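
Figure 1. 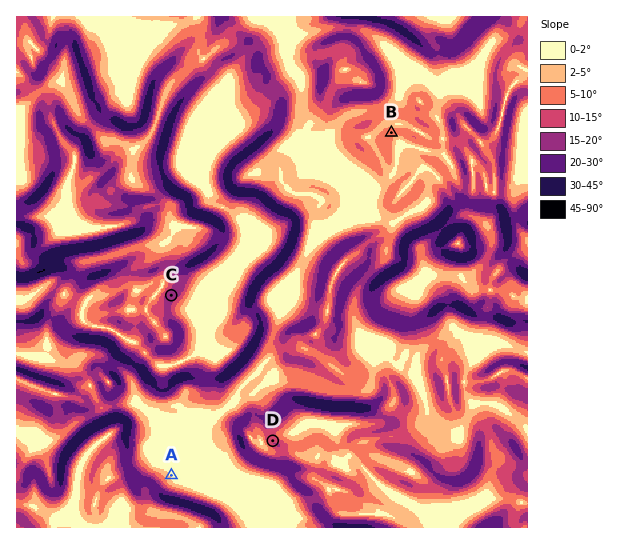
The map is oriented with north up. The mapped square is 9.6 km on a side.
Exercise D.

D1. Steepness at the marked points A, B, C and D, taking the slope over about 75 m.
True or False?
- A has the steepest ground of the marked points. False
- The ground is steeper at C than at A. True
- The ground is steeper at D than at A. True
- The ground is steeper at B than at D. False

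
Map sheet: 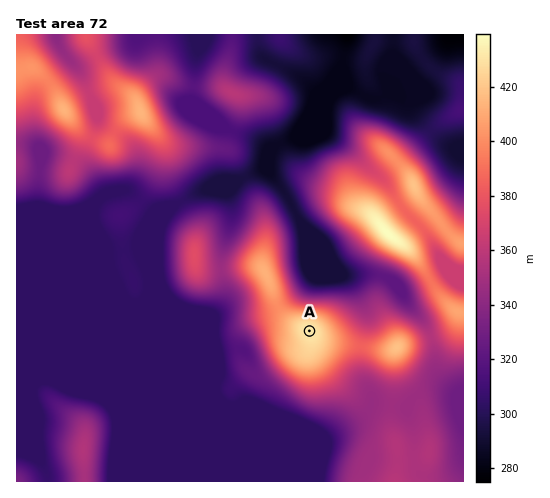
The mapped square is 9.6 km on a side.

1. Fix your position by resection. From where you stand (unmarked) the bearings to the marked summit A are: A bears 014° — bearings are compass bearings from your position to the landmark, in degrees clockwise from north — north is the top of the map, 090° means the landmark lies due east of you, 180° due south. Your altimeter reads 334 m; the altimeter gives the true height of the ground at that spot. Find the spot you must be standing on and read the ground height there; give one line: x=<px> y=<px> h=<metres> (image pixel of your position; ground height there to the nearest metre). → x=293 y=397 h=334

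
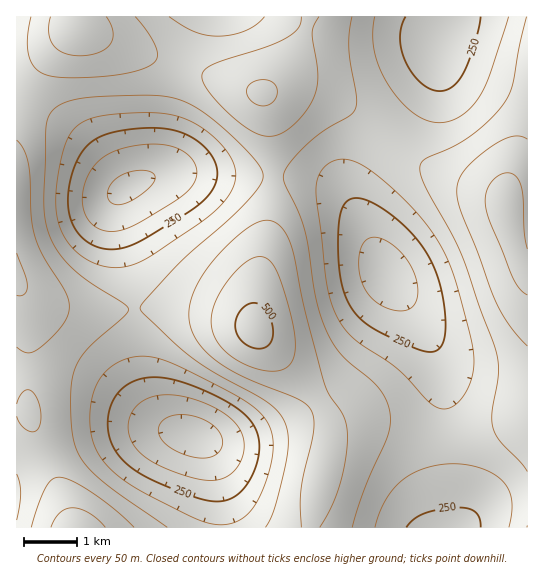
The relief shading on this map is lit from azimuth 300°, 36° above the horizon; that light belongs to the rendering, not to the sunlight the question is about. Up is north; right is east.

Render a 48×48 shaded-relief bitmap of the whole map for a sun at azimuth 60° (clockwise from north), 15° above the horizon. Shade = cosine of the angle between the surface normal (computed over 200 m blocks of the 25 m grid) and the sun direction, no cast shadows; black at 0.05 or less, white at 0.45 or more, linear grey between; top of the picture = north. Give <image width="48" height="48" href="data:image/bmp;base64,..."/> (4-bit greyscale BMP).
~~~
<image width="48" height="48" href="data:image/bmp;base64,Qk32BAAAAAAAAHYAAAAoAAAAMAAAADAAAAABAAQAAAAAAIAEAAATCwAAEwsAABAAAAAAAAAAAAAAABEREQAiIiIAMzMzAERERABVVVUAZmZmAHd3dwCIiIgAmZmZAKqqqgC7u7sAzMzMAN3d3QDu7u4A////ADRWeazN3czMu6mHZmZniau7qZiHd2ZVRDRWibzd3dzMy6mHZVVniau6qYh3d3ZlRERXis3d3d3My6mGVUVXiau6qYh3d3ZlREVnm83u7d3My6l2VERWiaqqqYh3d3ZVREVoq93u7d3Mu6h1QzRWiaqqmYh3d2ZVRFV4rN7u7dzMuphlQzRWeaqqmYh3d2ZVRFZ5rN7u3czLqYdUMjNGeZqqmYiHd2ZVRGaJvN3d3Mu6mHZDIiNGeJqqmZiId2ZVVWeKvN3dzLqph2QyESNGeJmqqZmIh2ZVVXiavN3Mu6mYdUMhESNGeJmqqqmYh2ZVVXiavMzLqph2VCEQASNWeJmqqqqZh2ZVVoirvMu6qYdlMhAAASRXiZqqqqqph2ZVZomqu7upmHZTIQAAAjVniaqru7uph2ZVZoiau6qZh2VDEAAAE0Z4mqq7u7uph2VVZoiaqqmYdmQyEAABJGeaq7u7u7uph2VVVniZmZmIdlQyEQASRnmrvMzMy7uodlREVniJmZmIdlQzIREkV5q8zMzMy7qYdUREVXeJmZiIdmVDIiNFeazN3dzMy6qHZUM0RXeImZmId2VUMzRWirze7t3Mu6mGVDMzRXeJmZmYh3ZVREVnms3u7t3Muph1QzIzRXiZqqqZiHZlVVVom83u7u3LqYdlMyIjRYmau7qpmHdmVVZ4m83u7u3LqXZUMiIjVZmrzLuqmId2ZmZ4ms3u7t3KmHVDIiI0Vqq83Mu6mId2ZmZ4ms3u7ty6h2QyIRI0Z6vN3dy6mId3ZmZ4mrze7typhlQyESI1Z7ze7ty6mId3d2Z4mrze7duodUMiESJFeM3u/ty6mId3d3d3irze7cuXZTMiEiNGec3v/ty6mId3d3d3irzd3bqHVDIiIiNWid3v/ty5iIiHd3d3ibzd3LmGVDIiIjRXid3v/typiIiHd2ZniazNy6h1QzMzM0Rnmt3u7supiIh3dmZmeavMy5hlQzMzREVnmt3u7cupiHd3ZlVWeJq7uodlREREVVZ4mt3u3LqYh3d2ZURFZ5qqqYZURFVWZmZ4mt3d3LqYd3ZlVDM0V4mqmHZVVWZndmd4mszdy6mHdmZUQyIjRniZmHZVZneId3d4mszMupiHZmVEMhEjRniZh3ZmZ4iYiHd4mru7uph2ZVRDIREjRniZh3ZneJmZmHd4maq6qYdmVVQzIREjRniZiHd4maqpmHd4iampmHZmVVQzIiI0VomZmIiJmruqmHd3iJiIh2ZlVVRDMzNFZ4mZmZmaq7uqmHZnd4d3dmZVVVVURERWeJmqqZqqu7uph2ZmZnZmZmZmZmZmVVZniZqqqqq7u7uph2ZVZmVVVWZmd3d3d3d4iZqqqqu7zLuph2VVVVVVVWZ3iIiIiIiJmZqqqru7y7qYdmVVVERFVmeImZmZmZmZmZmZqru7u7qYdmVVRERFVniZqqqqqqmZiIiZqru7u6mYdmVVRERFZ4mqu7u7uqqYh3eImru7uqmId2ZVRDNFZ5q7u7u7u6qYd2d4mqu7upmId2ZVRA=="/>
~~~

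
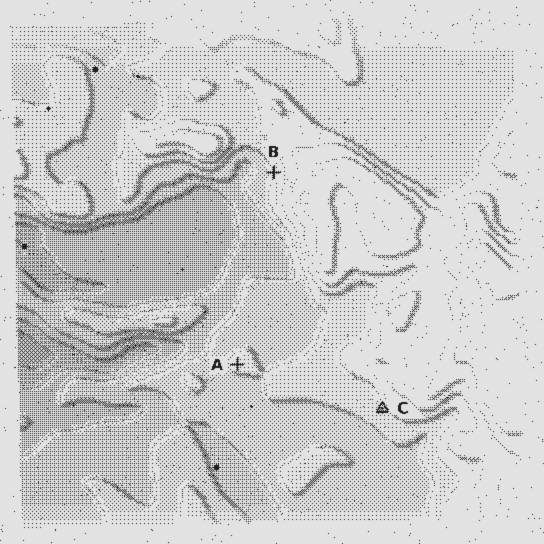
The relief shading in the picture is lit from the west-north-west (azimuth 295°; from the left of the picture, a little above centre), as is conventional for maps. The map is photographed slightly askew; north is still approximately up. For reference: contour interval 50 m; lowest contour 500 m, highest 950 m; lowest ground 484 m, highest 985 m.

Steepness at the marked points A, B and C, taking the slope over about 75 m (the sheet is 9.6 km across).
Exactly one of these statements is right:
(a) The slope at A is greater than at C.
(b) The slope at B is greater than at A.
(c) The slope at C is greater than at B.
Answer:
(b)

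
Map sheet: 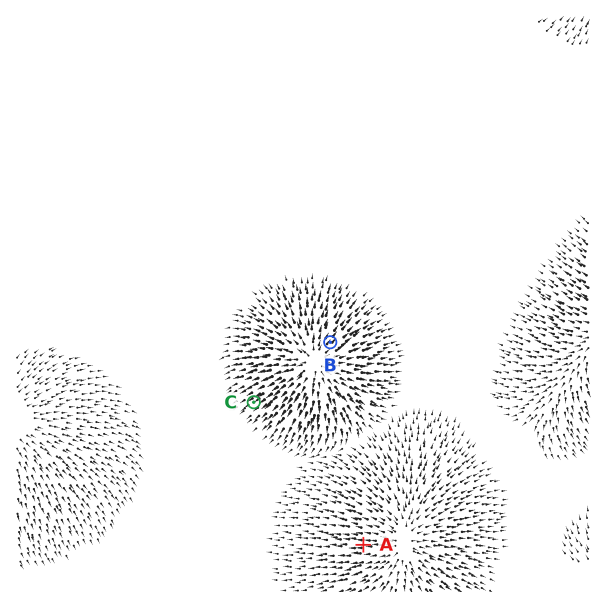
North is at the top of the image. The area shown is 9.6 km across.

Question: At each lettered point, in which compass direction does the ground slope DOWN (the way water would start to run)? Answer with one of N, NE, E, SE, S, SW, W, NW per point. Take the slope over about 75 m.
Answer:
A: W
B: NE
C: SW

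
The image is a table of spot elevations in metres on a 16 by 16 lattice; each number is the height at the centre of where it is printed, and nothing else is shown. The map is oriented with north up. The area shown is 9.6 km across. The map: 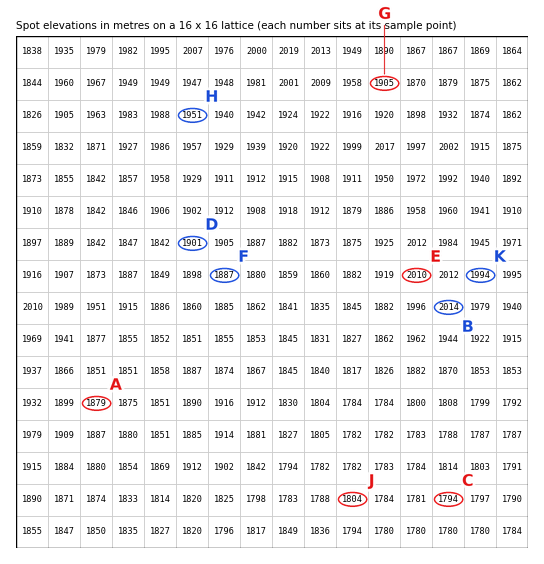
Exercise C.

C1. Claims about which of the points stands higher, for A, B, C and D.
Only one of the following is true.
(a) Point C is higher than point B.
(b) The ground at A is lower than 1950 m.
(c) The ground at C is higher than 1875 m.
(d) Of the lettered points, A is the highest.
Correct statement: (b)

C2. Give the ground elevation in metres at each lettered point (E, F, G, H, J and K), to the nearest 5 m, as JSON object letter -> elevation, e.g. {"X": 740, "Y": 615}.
{"E": 2010, "F": 1885, "G": 1905, "H": 1950, "J": 1805, "K": 1995}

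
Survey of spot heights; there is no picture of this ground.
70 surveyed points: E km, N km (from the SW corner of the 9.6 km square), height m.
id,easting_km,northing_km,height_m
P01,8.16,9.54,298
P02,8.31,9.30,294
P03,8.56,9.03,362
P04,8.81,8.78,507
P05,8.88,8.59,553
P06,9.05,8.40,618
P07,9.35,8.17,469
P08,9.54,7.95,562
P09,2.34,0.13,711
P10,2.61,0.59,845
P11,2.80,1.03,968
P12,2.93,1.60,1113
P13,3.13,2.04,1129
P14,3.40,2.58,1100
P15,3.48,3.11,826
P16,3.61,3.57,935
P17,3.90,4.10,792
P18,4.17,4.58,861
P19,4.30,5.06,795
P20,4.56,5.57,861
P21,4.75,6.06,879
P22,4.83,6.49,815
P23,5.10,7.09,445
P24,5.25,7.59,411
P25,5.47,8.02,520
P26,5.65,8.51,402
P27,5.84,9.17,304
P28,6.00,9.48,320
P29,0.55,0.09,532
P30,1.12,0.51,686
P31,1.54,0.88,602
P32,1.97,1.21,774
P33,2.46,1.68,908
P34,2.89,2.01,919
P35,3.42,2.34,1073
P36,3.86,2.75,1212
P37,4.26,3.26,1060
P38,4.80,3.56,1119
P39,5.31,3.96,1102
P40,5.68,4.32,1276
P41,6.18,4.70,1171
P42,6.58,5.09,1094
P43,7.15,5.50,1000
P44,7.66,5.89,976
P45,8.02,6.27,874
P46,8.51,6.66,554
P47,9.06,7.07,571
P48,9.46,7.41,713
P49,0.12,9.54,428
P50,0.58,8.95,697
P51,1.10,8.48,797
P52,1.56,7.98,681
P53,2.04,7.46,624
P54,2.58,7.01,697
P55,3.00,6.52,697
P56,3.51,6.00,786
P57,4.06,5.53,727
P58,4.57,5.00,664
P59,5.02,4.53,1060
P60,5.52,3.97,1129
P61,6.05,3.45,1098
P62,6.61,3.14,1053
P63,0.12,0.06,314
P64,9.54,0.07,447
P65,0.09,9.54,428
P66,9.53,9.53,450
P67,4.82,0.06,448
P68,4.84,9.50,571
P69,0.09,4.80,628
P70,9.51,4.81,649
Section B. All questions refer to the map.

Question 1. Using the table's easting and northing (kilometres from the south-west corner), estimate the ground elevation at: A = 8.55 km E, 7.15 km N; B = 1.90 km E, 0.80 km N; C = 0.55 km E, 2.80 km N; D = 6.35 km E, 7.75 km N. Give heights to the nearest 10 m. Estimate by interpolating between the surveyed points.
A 500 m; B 730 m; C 580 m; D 720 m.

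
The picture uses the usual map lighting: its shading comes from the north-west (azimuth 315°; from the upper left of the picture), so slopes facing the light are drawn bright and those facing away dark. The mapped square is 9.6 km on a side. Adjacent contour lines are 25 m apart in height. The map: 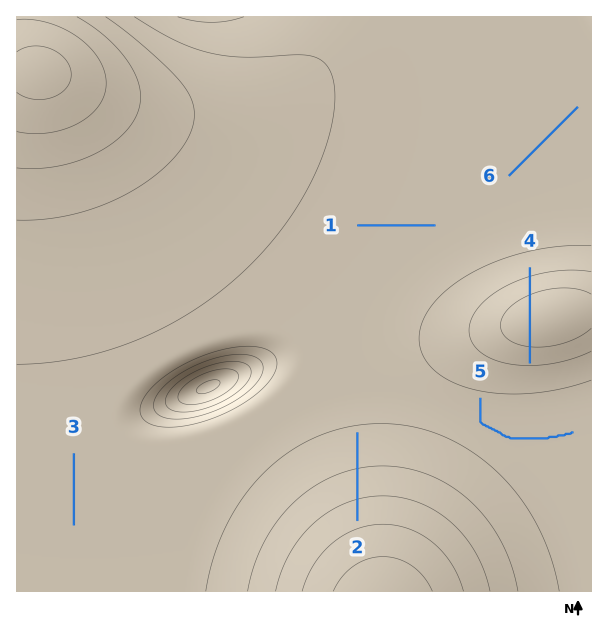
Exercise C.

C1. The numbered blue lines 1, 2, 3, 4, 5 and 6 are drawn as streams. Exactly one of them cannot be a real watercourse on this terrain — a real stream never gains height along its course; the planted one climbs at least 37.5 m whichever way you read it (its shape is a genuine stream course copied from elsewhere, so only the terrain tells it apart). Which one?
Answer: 4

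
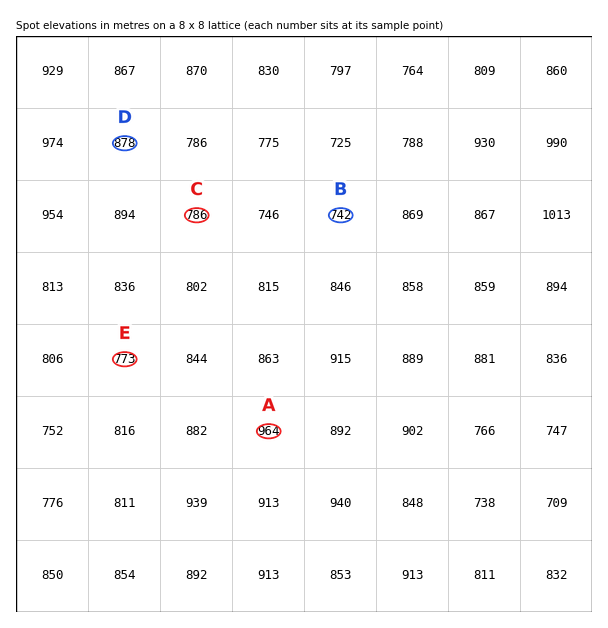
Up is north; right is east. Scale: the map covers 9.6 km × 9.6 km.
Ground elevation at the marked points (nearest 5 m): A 965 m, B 740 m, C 785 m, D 880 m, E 775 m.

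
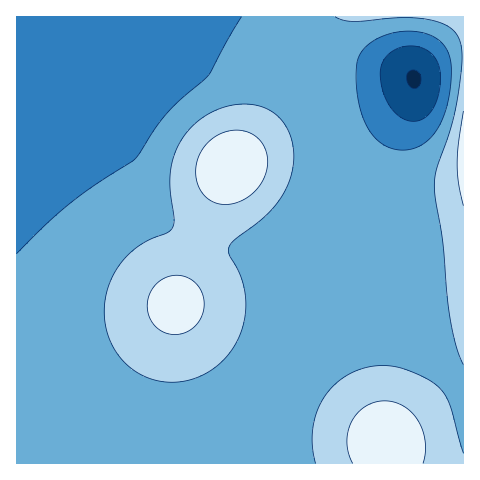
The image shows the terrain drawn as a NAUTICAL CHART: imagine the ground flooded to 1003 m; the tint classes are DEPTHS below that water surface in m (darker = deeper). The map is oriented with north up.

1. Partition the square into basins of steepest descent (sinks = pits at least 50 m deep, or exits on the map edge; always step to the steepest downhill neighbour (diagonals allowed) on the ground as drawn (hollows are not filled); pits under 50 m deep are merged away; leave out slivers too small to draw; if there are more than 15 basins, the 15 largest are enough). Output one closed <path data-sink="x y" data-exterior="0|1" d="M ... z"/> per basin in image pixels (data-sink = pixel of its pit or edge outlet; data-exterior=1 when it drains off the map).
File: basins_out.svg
<path data-sink="82 17" data-exterior="1" d="M330 16l-314 1 1 447 370-1-1-19-9-9-29-19-100-56-44-30-28-26 27-74 25-59 41-49 32-44 5-11 8-26z"/><path data-sink="414 78" data-exterior="0" d="M463 16l-131 0-15 18-11 33-12 22-66 82-25 59-27 74 28 26 44 30 100 56 29 19 9 9 2 20 76-1z"/>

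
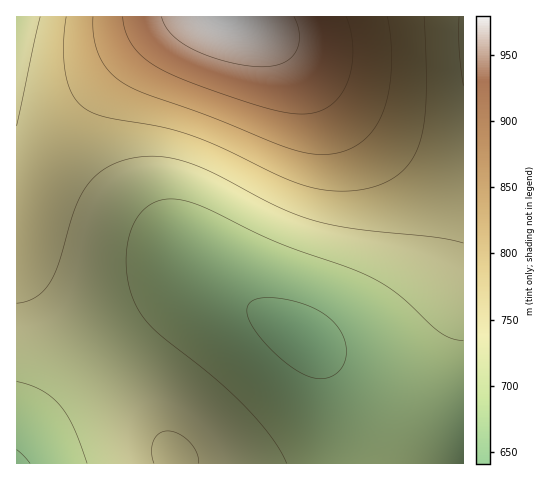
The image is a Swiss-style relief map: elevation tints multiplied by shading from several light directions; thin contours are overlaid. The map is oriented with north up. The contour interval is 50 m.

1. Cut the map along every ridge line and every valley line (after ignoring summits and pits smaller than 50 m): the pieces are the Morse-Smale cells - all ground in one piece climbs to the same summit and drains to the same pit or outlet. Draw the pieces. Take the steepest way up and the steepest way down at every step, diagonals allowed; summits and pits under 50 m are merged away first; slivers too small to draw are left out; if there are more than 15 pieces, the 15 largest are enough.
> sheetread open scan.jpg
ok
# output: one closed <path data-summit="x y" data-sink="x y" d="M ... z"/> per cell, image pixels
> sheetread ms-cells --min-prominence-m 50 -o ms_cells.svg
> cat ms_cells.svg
<path data-summit="224 17" data-sink="302 336" d="M463 16l-274 0-11 5-24 15-36 31-30 32-25 35-17 31-11 31-13 52 1 19 16 27 69 75 36 43 26 37 6 15 288-1z"/><path data-summit="224 17" data-sink="17 463" d="M27 222l-2 4-9 2 0 235 159 1-1-9-30-43-36-43-62-67-16-21-8-18 0-15z"/><path data-summit="224 17" data-sink="17 17" d="M188 16l-172 1 1 210 9-3 20-59 17-31 25-35 25-26 30-28 23-17z"/>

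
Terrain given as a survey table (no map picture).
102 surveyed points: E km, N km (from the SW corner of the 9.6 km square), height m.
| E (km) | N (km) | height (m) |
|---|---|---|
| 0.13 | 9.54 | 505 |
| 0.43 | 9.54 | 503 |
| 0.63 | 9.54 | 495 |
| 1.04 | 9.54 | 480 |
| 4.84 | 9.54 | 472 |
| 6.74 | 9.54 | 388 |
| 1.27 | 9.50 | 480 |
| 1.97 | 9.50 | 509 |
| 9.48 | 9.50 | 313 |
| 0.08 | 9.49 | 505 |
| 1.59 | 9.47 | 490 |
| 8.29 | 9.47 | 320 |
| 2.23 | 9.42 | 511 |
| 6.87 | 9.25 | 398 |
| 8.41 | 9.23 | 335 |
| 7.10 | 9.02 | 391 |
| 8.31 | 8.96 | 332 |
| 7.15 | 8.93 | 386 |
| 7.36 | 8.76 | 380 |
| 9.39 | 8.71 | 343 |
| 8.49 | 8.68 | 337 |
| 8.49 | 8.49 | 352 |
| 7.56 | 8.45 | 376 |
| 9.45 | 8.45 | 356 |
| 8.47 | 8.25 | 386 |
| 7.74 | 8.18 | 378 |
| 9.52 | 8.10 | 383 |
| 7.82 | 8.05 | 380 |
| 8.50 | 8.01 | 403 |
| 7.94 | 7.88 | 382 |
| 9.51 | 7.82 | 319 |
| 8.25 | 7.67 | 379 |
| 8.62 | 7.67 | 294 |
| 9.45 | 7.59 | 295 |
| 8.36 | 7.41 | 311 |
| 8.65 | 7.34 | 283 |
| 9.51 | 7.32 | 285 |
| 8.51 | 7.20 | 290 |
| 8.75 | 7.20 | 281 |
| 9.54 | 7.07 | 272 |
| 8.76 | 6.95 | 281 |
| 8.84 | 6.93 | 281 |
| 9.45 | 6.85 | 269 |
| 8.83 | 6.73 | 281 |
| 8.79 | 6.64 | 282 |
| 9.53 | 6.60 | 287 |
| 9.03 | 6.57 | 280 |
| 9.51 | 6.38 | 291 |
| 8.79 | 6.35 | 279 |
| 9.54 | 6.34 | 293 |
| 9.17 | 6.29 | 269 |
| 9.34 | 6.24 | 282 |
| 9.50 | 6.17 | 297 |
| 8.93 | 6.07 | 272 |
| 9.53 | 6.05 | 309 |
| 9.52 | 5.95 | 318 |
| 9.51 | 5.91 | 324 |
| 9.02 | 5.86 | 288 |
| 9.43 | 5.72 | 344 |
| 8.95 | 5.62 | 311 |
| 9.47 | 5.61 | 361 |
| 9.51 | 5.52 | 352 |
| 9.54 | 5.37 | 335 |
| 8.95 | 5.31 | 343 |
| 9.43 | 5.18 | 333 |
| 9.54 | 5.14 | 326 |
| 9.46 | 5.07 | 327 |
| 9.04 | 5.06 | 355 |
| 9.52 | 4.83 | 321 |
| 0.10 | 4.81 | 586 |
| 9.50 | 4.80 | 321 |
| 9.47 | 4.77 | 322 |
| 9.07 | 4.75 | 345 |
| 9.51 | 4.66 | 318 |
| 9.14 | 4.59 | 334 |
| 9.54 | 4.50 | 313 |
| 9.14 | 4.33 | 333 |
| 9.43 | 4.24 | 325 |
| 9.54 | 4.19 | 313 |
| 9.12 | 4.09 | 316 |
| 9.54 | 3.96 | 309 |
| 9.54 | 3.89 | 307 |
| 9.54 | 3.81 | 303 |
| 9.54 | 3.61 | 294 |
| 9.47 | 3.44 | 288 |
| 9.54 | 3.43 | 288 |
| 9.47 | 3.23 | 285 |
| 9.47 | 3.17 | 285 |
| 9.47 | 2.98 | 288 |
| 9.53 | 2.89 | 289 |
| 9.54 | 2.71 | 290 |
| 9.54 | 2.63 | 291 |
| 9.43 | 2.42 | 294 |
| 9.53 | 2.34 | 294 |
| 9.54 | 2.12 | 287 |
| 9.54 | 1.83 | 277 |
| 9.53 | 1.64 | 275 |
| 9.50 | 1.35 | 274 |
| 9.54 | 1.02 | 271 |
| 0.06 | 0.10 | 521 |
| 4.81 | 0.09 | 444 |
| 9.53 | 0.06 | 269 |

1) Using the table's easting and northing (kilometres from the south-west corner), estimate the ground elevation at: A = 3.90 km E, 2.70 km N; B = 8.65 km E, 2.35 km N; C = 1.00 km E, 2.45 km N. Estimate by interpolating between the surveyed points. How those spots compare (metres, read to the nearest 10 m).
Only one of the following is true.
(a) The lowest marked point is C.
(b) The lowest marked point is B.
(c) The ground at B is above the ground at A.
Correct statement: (b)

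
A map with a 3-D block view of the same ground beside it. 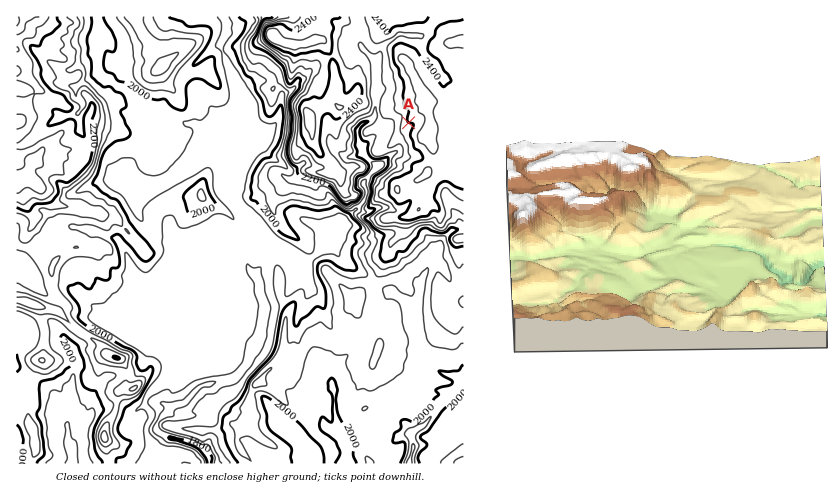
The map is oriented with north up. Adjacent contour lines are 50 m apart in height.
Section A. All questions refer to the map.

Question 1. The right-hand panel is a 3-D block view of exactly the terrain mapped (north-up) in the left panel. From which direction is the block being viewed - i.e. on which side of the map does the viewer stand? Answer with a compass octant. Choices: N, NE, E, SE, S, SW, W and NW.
W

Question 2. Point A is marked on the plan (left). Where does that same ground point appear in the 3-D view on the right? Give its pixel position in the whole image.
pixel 582 165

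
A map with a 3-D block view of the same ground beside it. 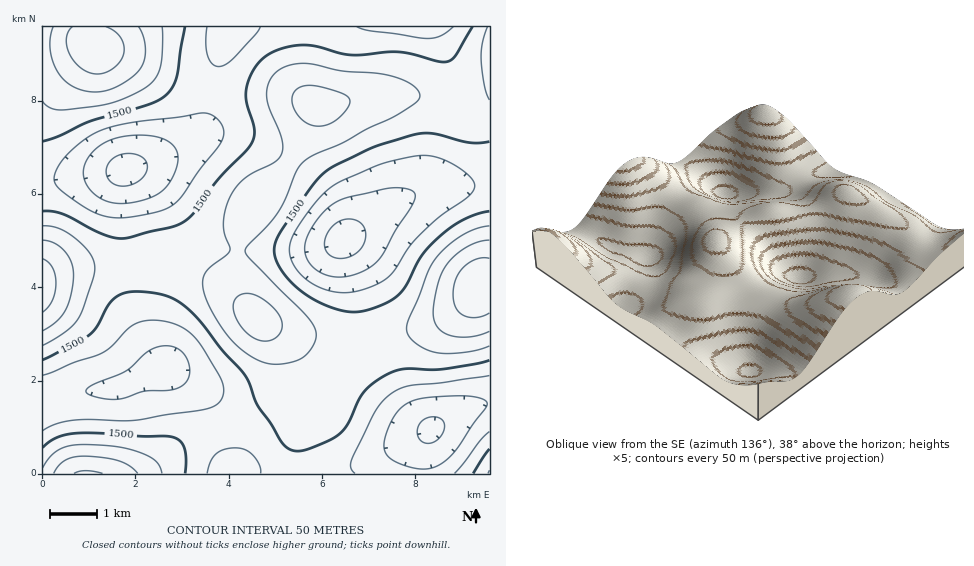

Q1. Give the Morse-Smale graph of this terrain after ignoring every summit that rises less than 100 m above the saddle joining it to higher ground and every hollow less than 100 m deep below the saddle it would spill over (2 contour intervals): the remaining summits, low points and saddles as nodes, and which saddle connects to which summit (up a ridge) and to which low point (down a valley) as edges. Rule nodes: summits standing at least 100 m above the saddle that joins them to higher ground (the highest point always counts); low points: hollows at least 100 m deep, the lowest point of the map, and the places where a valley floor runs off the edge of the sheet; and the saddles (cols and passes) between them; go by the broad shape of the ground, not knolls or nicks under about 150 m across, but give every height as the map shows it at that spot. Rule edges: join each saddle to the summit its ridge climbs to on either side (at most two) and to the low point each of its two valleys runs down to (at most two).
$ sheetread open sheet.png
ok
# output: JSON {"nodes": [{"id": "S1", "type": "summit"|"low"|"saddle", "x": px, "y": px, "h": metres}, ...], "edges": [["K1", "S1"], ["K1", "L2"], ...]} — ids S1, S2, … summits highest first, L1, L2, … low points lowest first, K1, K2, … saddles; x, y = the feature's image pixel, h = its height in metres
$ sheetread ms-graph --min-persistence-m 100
{"nodes": [
{"id": "S1", "type": "summit", "x": 479, "y": 287, "h": 1685},
{"id": "S2", "type": "summit", "x": 93, "y": 46, "h": 1680},
{"id": "S3", "type": "summit", "x": 43, "y": 286, "h": 1677},
{"id": "S4", "type": "summit", "x": 86, "y": 473, "h": 1657},
{"id": "S5", "type": "summit", "x": 489, "y": 473, "h": 1555},
{"id": "L1", "type": "low", "x": 345, "y": 239, "h": 1330},
{"id": "L2", "type": "low", "x": 124, "y": 170, "h": 1334},
{"id": "L3", "type": "low", "x": 431, "y": 429, "h": 1341},
{"id": "K1", "type": "saddle", "x": 461, "y": 105, "h": 1531},
{"id": "K2", "type": "saddle", "x": 355, "y": 343, "h": 1529},
{"id": "K3", "type": "saddle", "x": 125, "y": 266, "h": 1521},
{"id": "K4", "type": "saddle", "x": 223, "y": 426, "h": 1464},
{"id": "K5", "type": "saddle", "x": 211, "y": 90, "h": 1459},
{"id": "K6", "type": "saddle", "x": 424, "y": 473, "h": 1412},
{"id": "K7", "type": "saddle", "x": 58, "y": 398, "h": 1406}],
"edges": [["K1", "S1"], ["K1", "L1"], ["K1", "L2"], ["K2", "S1"], ["K2", "L1"], ["K2", "L3"], ["K3", "S1"], ["K3", "S3"], ["K3", "L2"], ["K3", "L3"], ["K4", "S1"], ["K4", "S4"], ["K4", "L3"], ["K5", "S1"], ["K5", "S2"], ["K5", "L2"], ["K6", "S1"], ["K6", "S5"], ["K6", "L3"], ["K7", "S3"], ["K7", "S4"], ["K7", "L3"]]}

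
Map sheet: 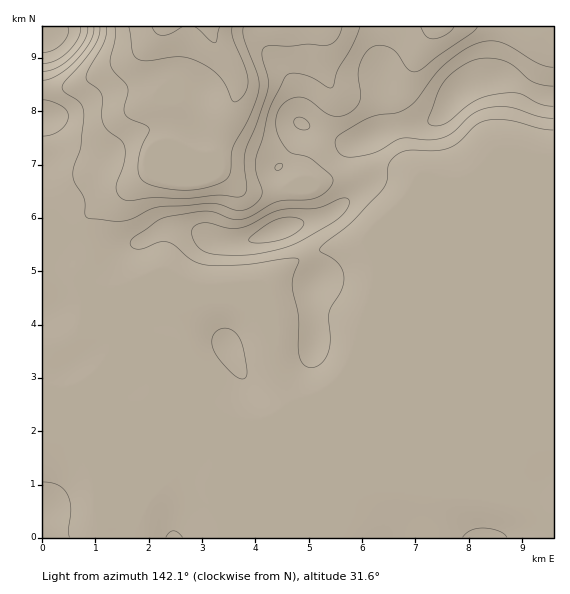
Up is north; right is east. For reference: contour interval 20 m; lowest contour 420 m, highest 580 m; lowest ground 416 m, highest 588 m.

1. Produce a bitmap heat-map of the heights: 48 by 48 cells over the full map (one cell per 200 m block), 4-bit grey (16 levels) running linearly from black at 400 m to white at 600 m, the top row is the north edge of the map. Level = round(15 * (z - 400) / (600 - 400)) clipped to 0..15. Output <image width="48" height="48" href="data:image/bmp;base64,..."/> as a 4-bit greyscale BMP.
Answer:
<image width="48" height="48" href="data:image/bmp;base64,Qk32BAAAAAAAAHYAAAAoAAAAMAAAADAAAAABAAQAAAAAAIAEAAATCwAAEwsAABAAAAAAAAAAAAAAABEREQAiIiIAMzMzAERERABVVVUAZmZmAHd3dwCIiIgAmZmZAKqqqgC7u7sAzMzMAN3d3QDu7u4A////AKqYiIiIiZmIiIiIiIiIiIiZmYmZmZmYiKqYiIiIiZmIiIiIiIiIiIiIiIiJmZiIiKqYiIiIiIiIiIiIiIiIiIiIiIiIiIiIiKqYiIiIiIiIiIiIiIiIiIiIiIiIiIiIiJmYiIiIiIiIiIiIiIiIiIiIiIiIiIiIiJmIiIiIiIiIiIiIiIiIiIiIiIiIiIiIiIiIiIiIiIiIiIiIiIiIiIiIiIiIiIiIiIiIiIiIiIiIiIiIiIiIiIiIiIiIiIiIiIiIiIiIiIiIiIiIiIiIiIiIiIiIiIiIiIiIiIiIiIiIiIiIiIiIiIiIiIiIiIiIiIiIiIiIiIiIiIiIiIiIiIiIiIiIiIiIiIiIiIiIiIiIiIiIiIiIiIiIiIiIiIiIiIiIiIiIiIiIiIiIiIiIiIiIiIiIiIiIiIiIiIiIiIiIiIiIiIiIiIiIiIiIiIiIiIiIiIiIiIiIiJmIiIiIiIiIiIiIiIiIiIiIiIiIiIiIiZmIiJmIiIiIiIiIiIiIiIiIiIiIiIiImZmIiJmYiIiIiIiIiIiIiIiIiIiIiIiJmpmIiJqYiIiIiIiIiIiIiIiIiIiIiIiJmpiIiJqZiIiIiIiIiIiIiIiIiIiIiIiJmZiIiJqZiIiIiIiIiIiIiIiIiIiIiIiIiIiIiZqZiIiIiIiIiIiIiIiIiIiIiIiIiIiIiZqZiIiIiIiIiIiIiIiIiIiIiIiIiIiIiaqpiIiIiIiIiIiIiIiIiIiIiIiIiIiIiaqpmIiIiIiIiIiIiIiIiIiIiIiIiIiIiaqqmIiIiIiIiIiIiIiIiIiIiIiZmZmYmZqpmIiIiIiIiIiIiIiIiIiZiImqqqqqmZmZiIiIiIiIiIiIiIiIiImZmZq7u8zMu6mZiIiIiIiIiIiIiIiIiIiZmaq7u7zN3LqpiIiIiIiIiIiIiIiIiIiImaqrqqq83Mu6mYiIiIiIiIiIiIiId3d3iJmZmIiau7u7qZiIiIiIiIiIiIiId3Zmd3d3d2eJmZqrupmIiIiIiIiIiIiId2ZVVVVVVmZ4iIiaqqmYiIiIiIiIiIiHd2ZURERERVaImIiZmqmYiIiIiIiIiIiHd3ZURERERFeJmZmZqqmYiIiIiIiIiJiHd3ZURERERFeJmZmaqqqZiIiIiIiIiJiId3ZURERERFaImZmqu7upmZmYiIiIiJmId2ZVRERERFZ4mqqqu8y7q7qpiIiIiKmYdmVVREREREV4qrqqq7u7vMy6mIiZmaqYdlVEREREM0VoqqqZmqu7vMzLqZmqq6mYdlVEREREMzRomqmYiaqqu83cu7u7zJiHdlVEREREQzRXiZiIiZqqq7zd3MzMzJh2ZlVEREREMzNWiIh4iaqqqrzd3d3MzKmHZVRERERDMiNWeHd3iaqqmavN3d3Mu8uoZUQzMzMzIjRnd3d3iZqpmZq8zMzLut3KhlQzIzMiIjVmZmZneJmZiImrvMu6qu7bl1QyIiIiIkVmZmZmeJmYiIiZq7qqqu7cp1QyISIhI0VVVWZmZ4iIiHeImqqpmQ=="/>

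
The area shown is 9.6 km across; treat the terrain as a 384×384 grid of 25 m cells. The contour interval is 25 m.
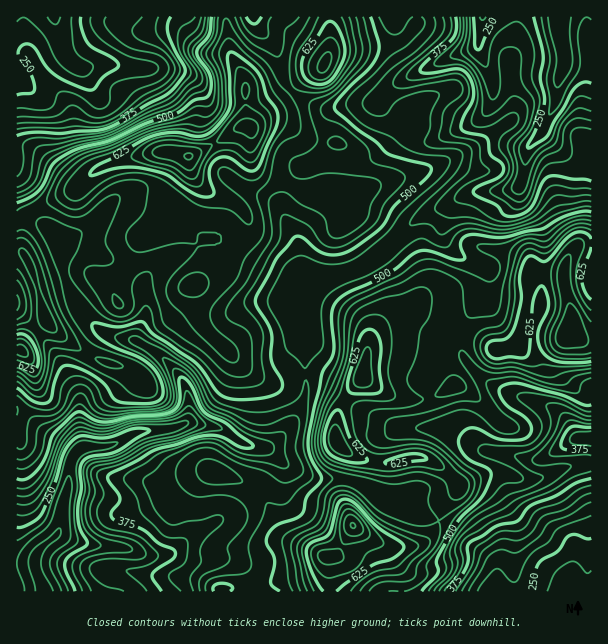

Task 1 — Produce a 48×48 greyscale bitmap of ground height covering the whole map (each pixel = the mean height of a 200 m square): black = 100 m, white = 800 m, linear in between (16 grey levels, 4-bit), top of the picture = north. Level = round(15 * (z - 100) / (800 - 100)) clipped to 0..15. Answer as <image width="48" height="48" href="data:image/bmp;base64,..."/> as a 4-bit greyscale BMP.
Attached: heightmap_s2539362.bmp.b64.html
<image width="48" height="48" href="data:image/bmp;base64,Qk32BAAAAAAAAHYAAAAoAAAAMAAAADAAAAABAAQAAAAAAIAEAAATCwAAEwsAABAAAAAAAAAAAAAAABEREQAiIiIAMzMzAERERABVVVUAZmZmAHd3dwCIiIgAmZmZAKqqqgC7u7sAzMzMAN3d3QDu7u4A////ACISNFVVVmZ4iYiJmru7upmZh2VERDMyIyIjNFVVZmd3iIiJmrzMu6qqmHVEREMzIyIjRFVVVWZ3d4iJmrzMy7u6mHZUREMzMyIiM0REVWZ3d4iJmszMzMu7qXZVREQzMzIiI0RVVmZ3d4iJmrvN3Mu6qYZlVVRDMzMiJFVmZnd3d3iJmZrN3Lqqqpd2ZlVEREQyJFZmZ3d3d3iIiZq9y6qZqpiHdmVVREQyJFZmd3d3d3iIiJm7upmZqqqYd2ZlVFVDI1Zmd3eIiIiIiImqqZmqqqqYiHd2ZWZTI1Znd3iIiIiIeImZqqqqqqqZiIh3ZnZUI1VWZ3iIiId3d4mru7u7u6mYiHd3d3dkMzNFZneIh3ZneJq8u7u7upmIiHdmZodlMzMzRVZndmZneJvMuqqqqZiIiIh2VYd2VERDM0RFVmd3d5vLuqmZmZmZmZh2Zod3ZWZmVVRFZ3iIeIq7qqqpmZmZmZiHd4iIdniIiHZWeIiIiIq7uqqqqpmZmIh3iImYd4iZmYZXiZmZiImru7uqqqqpmIiJmZqYiImZmYZomZmZiImrzLuqqqqZmZmqmbupiZmqmXZ5mqqZiImbzLqqqqqqqqq6qsypmaqZiHiZqqqYiIiazLuqqqqru7u8zMuqqpmIeImaqqqYiIiavLuqqqqrzLvN3bu7qZiIiZqqqqqYiIiau7uqqqqru7vN3aq6mZmZmaqqqqmYiIiau7uqqqqqq7vN3Zq6mZqqmaqqqpmIiIiZqrqqqqqqq7u93Jq6mZqqmqq7qpmIiIiJmqqqqqqZq7u8y6upmaqqmqu7uqmYiIiIiZqqqqqZq7vNy6upmqqqqqq7uqqYiIiIiImaqpmZm8zNy7upmaqqqqqqqqqZiIiIiIiZmZmZmru8y7qZmZqqqqqqqqqpiImZiIiIiImZmru8zKqZmZqqqqqqqqqpmZmpmYiIiImZmZmry5mZmZqqq7qqqrupmZqqqZiIh3iHd4iaqpmZqpmqqqqqq7upmZqqqpiHd3d2ZmeImZmquqqqqqq7u7upmqqqqpmId2ZmVVZ3eHiau7qqqqu8u7qqqqqqqqmYh3ZlVEZ3d3eau7uqq7zMu7u6qqqqqqmZiHdmZEVmZmeJq7u7vM3cu7y6qqqpmZmZmId2ZUVVZmd4mqu8zd3dzMy6qqqqmZiIiId2VDRVVmd3eImrvNzMzM3LqqqqmYiId3dmVDNFVmZmZmZ4mru7vN3buqqZmIiId2ZmVUM1VURFVUVWeJmqrN3MuqmYiIiIh2ZVVVM0VURERERFZniZm8zLuqmYh3iIh3ZVVVQzRDM0RDREVWeIm8zLqqqYh3d4h3dURUQzNDMzMzNERFZ4m8y6q7u5iHd3d3ZURUMiMzMzMzMzREVom8y6q8zKmId2ZmZEREMyIzMzIzM0RFZ5q7uqq8zLqYh3ZVREREQyIzMyMzREVVaJq7qZqrzLqYiIdlQ0REMiIzMyM0RFVWZ4mqmZqrvLqYiIh2QzREMiIzMiM0RVVWZnmqmZqqu7qYiIh2QzREMiIw=="/>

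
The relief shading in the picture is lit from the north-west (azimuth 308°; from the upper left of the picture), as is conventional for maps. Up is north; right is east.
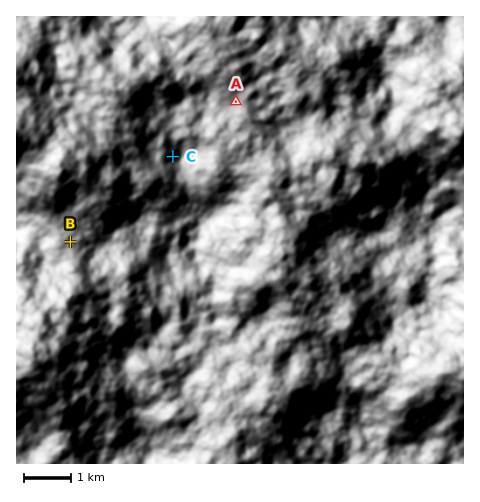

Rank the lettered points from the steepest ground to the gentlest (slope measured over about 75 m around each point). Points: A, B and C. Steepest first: C A B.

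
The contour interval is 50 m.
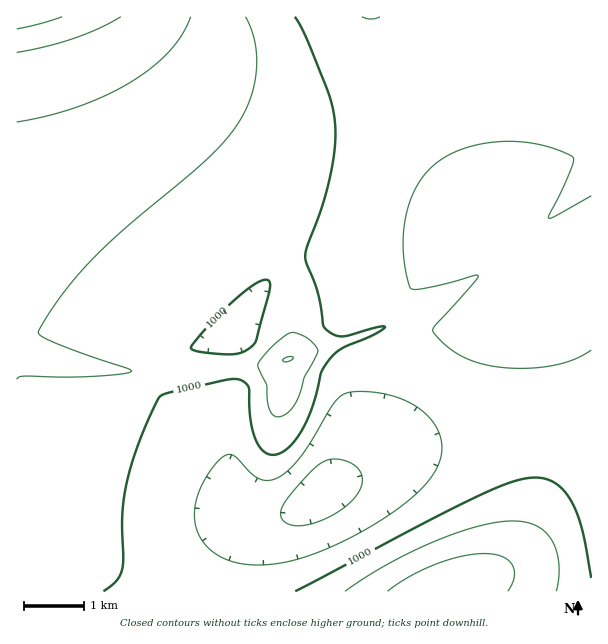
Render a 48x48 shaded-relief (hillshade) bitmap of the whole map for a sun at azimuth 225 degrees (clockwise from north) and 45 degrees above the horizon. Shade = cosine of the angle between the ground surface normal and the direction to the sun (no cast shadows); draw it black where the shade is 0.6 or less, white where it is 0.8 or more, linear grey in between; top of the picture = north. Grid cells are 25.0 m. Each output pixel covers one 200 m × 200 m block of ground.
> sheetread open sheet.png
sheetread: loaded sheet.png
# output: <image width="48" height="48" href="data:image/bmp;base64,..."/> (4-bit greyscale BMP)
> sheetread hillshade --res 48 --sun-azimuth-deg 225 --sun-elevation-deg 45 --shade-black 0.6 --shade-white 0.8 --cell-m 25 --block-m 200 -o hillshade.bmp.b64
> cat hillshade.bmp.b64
<image width="48" height="48" href="data:image/bmp;base64,Qk32BAAAAAAAAHYAAAAoAAAAMAAAADAAAAABAAQAAAAAAIAEAAATCwAAEwsAABAAAAAAAAAAAAAAABEREQAiIiIAMzMzAERERABVVVUAZmZmAHd3dwCIiIgAmZmZAKqqqgC7u7sAzMzMAN3d3QDu7u4A////AHd3iIiIh3dmZmZmZmZmZmZmZmZmdmZlVHd3iIiHd3ZmZVVVVWZmZmZmZmZmZmZVRHd3d3d3d2ZlVVVVVVVVVVVVVVVVVVVUQ3d3d3d3dmZlVVVVVVVVVVVVVVVVVVREM3d3d3d3ZmZlVVZlVVVmZlVVVURERERDM3d3d3d3dmZmZmZmVWZmZmZlVVVVREREM3d3d3d3d2ZmZniHZmd3d3dmZmVVVVRERHd3d3d3d3d3d4mYd3iIiIh3d2ZmZVVURXd3d3d3d3d3eJu6h4mZmZiIh3d2ZmZVVnd3d3d3d3d3eKzLh4maqZmZiIh3d3ZmZnd3d3d3d3d3ib3bl3mqqqqZmYiIh3d3d3d3d3d3d3eIic7slmiqqqqpmZmIiId3d3d3d3d3d3iIic7rhleaqqqqmZmYiId3d3d3d3d3d4iIic7rhkaKqqqqmZmYiId3eId3d3d3eIiIic7bhUWJqqqpmZmIiHd3eIiHd4iIiIiIib3bhTR5mZmZmZiIh3d3d4iIiJmZmamZms7blTNomZmZmIiHd3d3d5mqu7u6qqqqq87spjNomZmYiId3d3d3d7u7qZiHd3d4iazcp0RpmZmIiHd3d3d3d6h2VURERVVVVnmphTNpqpiId3d3d3d3d0RERVZmZ3d3Z3iHUxJYmZmId3d3d3d3eFVnd3iIiIiIiImYYxFGiIiId3Zmd3d3iHiIiIiIiIiIiImpdSNWZnd3d3dmd3d3iIiIiIiIiIiIiImZdURndmZmd3d3d3d4iIiIiIiIiIiIiIiZdlVnd2ZVZnd3d3eIiIiIiIiIiIiIiIiIh2Z3d3ZmVWd3d3iImYiIiIiIiIiIiIiIh3d3d3dmZmZ3eIiImYiIiIiIiIiIiIiIiHd3d3dmZmZneIiZmYiIiIiIiIiIiIiIiHd3d3d3d3d3eImZmYiIiIiIiIiIiIiIiId3d3d3d3d3eJmZmYiIiIiIiIiIiIiIiId3d3d3d3iIiImZmYiIiIiIiIiIiIiIiId3d3d3d4iImZmZmYiIiIiIiIiIiIiIiHd3d3d3eIiJmZmaqYiIiIiIiIiIiIiIiHd3d3d3iIiZmZqqqoiIiIiIiIiIiIiIiHd3d3d4iIiZmZqqrIiIiIiIiIiIiIiIh3d3d3eIiImZmaqqqoiIiIiIiIiIiIiId3d3d3iIiJmZmaqqqZmYiIiIiIiIiIiHd3d3d3iIiZmZmaqqqZmZmIiIiIiIiIh3d3d3d3iIiZmZmZmZmZmZmZiIiIiIiIh3d3Z3d3iImZmZmZmZmZmZmZiIiIiIiId3d2Zmd3iImZmZmZmZmZmZmZmIiIiIiHd3ZmZmd3iJmZmZmZmZmJmZmZmIiIiIh3d2ZmZmZ3iJmZmZmZmYiKqZmZmYiIiId3dmZlVmZ3iJmZmZmIiIiKqqmZmYiIiHd3ZmZVVWZ3iJmZmYiIiIiLuqqpmZiIiHd2ZlVVVWZ3iJmZmIiIiIiLu7qqmZiIh3dmVVVVVWZ3iJmZmIiIiIiMu7qpmYiId3ZlVURVVWZ4iZmZmIiIiIiA=="/>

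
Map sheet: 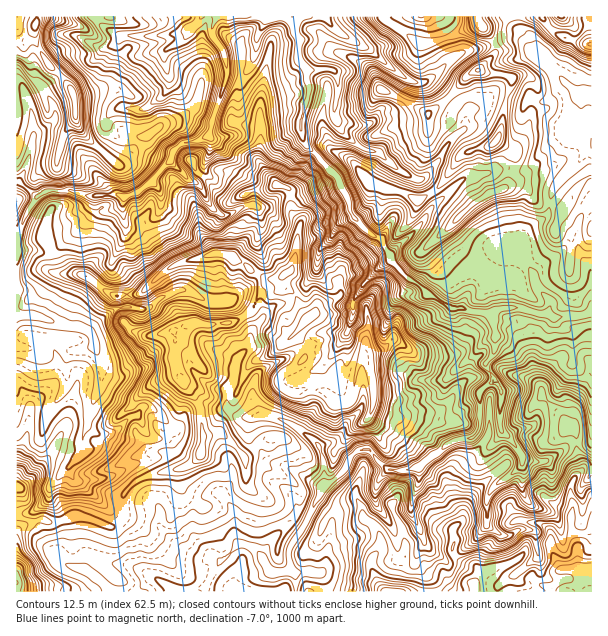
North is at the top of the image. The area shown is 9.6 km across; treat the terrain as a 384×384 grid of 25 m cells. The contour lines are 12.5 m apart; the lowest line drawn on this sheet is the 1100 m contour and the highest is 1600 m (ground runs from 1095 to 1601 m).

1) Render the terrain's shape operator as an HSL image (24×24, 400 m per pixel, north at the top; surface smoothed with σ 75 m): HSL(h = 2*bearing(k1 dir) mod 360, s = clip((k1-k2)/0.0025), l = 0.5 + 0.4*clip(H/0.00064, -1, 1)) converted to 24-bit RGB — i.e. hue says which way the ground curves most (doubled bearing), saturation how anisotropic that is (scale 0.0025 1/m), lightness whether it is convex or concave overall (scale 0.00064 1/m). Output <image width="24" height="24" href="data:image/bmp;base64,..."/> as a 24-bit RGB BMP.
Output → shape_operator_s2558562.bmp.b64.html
<image width="24" height="24" href="data:image/bmp;base64,Qk32BgAAAAAAADYAAAAoAAAAGAAAABgAAAABABgAAAAAAMAGAAATCwAAEwsAAAAAAAAAAAAAyuK6UUmYmliNhmB9g5h6emBmh4NqbYd7dIaQi6GCTHuMkkRXk3pSUExtlLl/f8qWqFOxb1qXrHihsY2cUYNnbHinrHuhfIOW0ZtmQSc5fXRrg3xsfnZldomAe49+eXduXHlgo41nm05jRU+lonqiSWBruMqWjG1cVJVubztcPs5gi6bJ1p/nUiephr5urol0xGGId26naniLhZuoh4Wfe42PjHJ2gG1xeIVufmJzcZJtM4FjxnqZWFN/erhvol65XyyxdKq45N20CSomYmIYHErZ0XGrp6VoQ88zPFKtubbWoEeeqZqDc2l6kX2CgJCYjXmaim+IlamksoiHF19rq2+wj+Sd7nKKDSNRkLWa4dbEDwxP4O/cYxNbrjlmy7yF8N7bEDEyWDAwi5tMvXyIqXStnY1nbHdTUmhhoLmGY2eCpqt5Iz9WJoVV7b9+G8hlTBGZuIh5h6NtszCvS50hWlTTXzWYsdtYsndmukyRNWhlemKntX6OZJVmf2+u5r3QRGOAj8iQe1x+k4pvWUO4K70Z0JQAoUwMJ1EZElUlzZ+tSV1/1oe3SDERGUwavtdwjXNOqF57VWSMYkl6fJtSn2hqU2VuycB6hp/ASlKInZu/vkZqNhQa03M5LynFfdCWmoOfaUypK3UQTMkjMgsse8SKuZO3NbFeqIl9SnZ1p3Z2O1iE2YqYaGU4e1JHicxdb2JAaGNFQhwWekgqa6y0ncDT1/WiPH2TfpGfenytudGrPR/KJBx405+gjr+oU1vGfZSBjnKUl4V5QVpjRWR/4afZpcLElseaRl6Eikyco3rWxN7hhJa0lH2WztuKWIzAhnpILmNI3ZWbHHSMHxJEzOm/YreslUNpg3RyhYBzfpB5Y0pwVDI6R2Ynztapg7KBgluSdEigH6RJvKRPZ49zZGmi39i1YC1Ur4xodaCvPJRbKBqKk8zVpcKDjkZekVpxj4SehYyelWt4QyNJx2XJ1efzm8OVllxQhGRRLlRLfH+7xpiij5tnDTg79vHVjFnkbcjXo3u/rWytSUqHZYFKkZ1lbWaGlW94gmxOblpKclJPHDFMfP9KGSgLz6SnnKbajF/Z337XLm5PqZp6z7jHIKSg//u0EHJ+xWbHfz1dXT8nZjomVYg9joJAaU08YoVIj0p7gF5ab0NVyff0rZXx+MjwHDwQVTskamVBM04ouI2TT7ZVWHm087urAHND1mHlKgkRaikabJquqqK/fYSue5O1lWaUb5uJXEm6mrXT0ubyrGY+NnF0WlvC9dL5tqffen6wtebmRU668eXZCh4y7efeQ5HoMQIZxCNHWrV3coSFfIiGgoh/e2CBmXWCoGtyNyyBh7BsTmZLt6CHL0lWOF42Q2c02pRLt7HovGF9Tj597cepFYZ2kO+GaR1NQgQ9Ydyj67XKNWo8XW5fentxcFR3l7h2omaRE1Zf2MC1ZZeSfKR4VjmEdrJ4NDNIyumzKQsKup06TClP1+ar8t/ZBS4uMQIZLLxyzdM1PZ129dbmNl1DVFxGQWtGw8CHWo2KbBKCbYEGYD0LYmEZIiwHO4kcSHi20zMjglfJ5IDkRmfDxPPGlLpqKQAz2Oarmbbat9PrgjDMTZhP6sHsl5XSjsS6TG+DoHeWVTun8drwjL7WfCyZ3ubtJpeNDIOGGOtBd5TDf0hr1fbdcn/FxR1zKgAz1fbieidXTSkXQZEqtYlJPVEqp5pVfZRyXGuFb5l1PHGM2L6ecy1GfNzQmGJ41JWaBC8ib8kKJQ4Po7pcsMg+SVEmigJhwPjrgwsYbShUtJ+gRK6MepPO2KzidsS0c5ChYmF2iYp2b0WIPoVW9vrRFyE0eqymrI3J6trxd6nLFDieXLSe2tqkEhEonNx6OBk1oKEwu2CjdZKYwqybRXJsSXFT065spXN6WmJyhn9+dDd2W0SX6PjTRTBzdqRMM55eh0Fw6cG8AyYyrWhx382zZlOQU8AtKiNs6Mfbn+rjhczh1X3HoVxkSGNNxqlrRHRUanSSfnF3O2t4o+nFj9V/bFCWl66wk3eHQTBc3dnEEBZhjbxT0rqSWVB8VIckExM2jN6duhoXOhwLEjIc8Ljsta7jrOLidHbJcERre1lFgs64V9tweD1HRF00kGhSjWlVNnNsvcKWOQtCktyD26+ULCdZtprEmMvbaUkYUhcf1NvAfnKsDicMv6cQiZRHOR8mfDM9t6rm5beiLx+VLrpgk0S7cKtMiqVWYaGiPZY7MHeZzJZRbqQlah9nhbxncyZaokzGye3ebL2fl1WIpk3E2vHaYEOTf1XWsO/zvXpY"/>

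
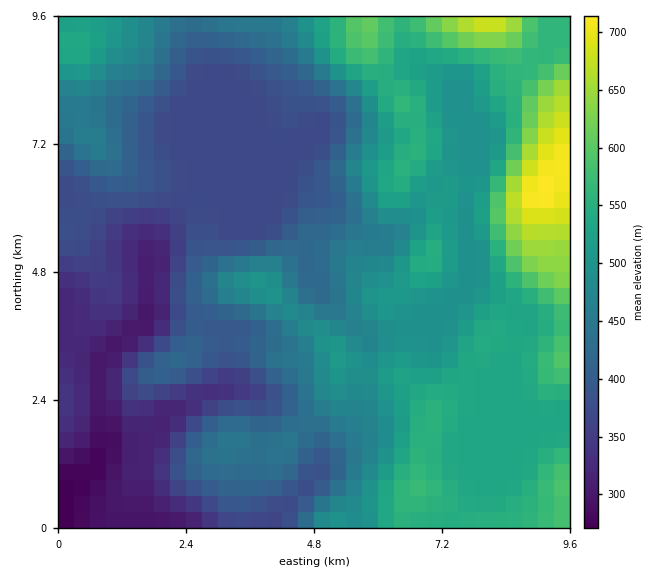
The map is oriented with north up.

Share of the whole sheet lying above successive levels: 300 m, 97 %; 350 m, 87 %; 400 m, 67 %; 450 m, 51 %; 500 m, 35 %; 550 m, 15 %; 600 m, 6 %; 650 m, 3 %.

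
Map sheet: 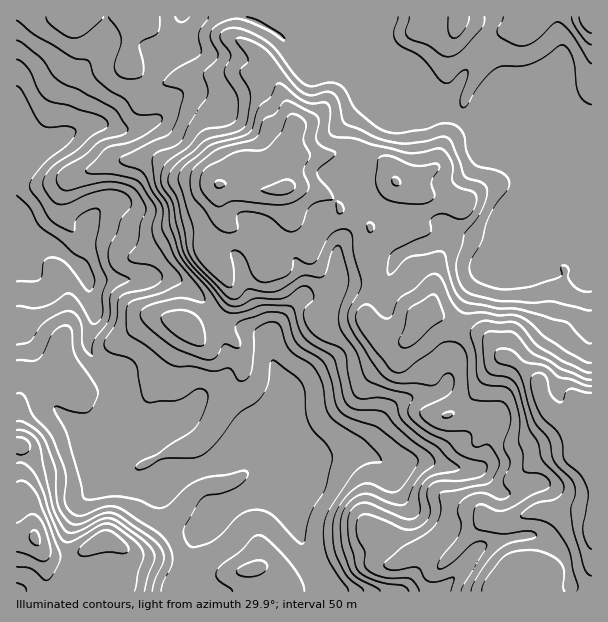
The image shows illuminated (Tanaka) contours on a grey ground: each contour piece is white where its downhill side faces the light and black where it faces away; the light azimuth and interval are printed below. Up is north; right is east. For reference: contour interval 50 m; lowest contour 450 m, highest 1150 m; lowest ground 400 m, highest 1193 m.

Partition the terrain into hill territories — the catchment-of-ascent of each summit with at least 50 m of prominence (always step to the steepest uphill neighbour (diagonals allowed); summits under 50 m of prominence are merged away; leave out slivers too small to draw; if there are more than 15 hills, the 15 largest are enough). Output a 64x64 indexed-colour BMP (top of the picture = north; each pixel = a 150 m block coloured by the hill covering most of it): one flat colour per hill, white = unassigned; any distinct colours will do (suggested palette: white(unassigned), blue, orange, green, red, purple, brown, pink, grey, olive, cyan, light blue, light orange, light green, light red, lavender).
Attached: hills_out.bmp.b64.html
<image width="64" height="64" href="data:image/bmp;base64,Qk12CAAAAAAAAHYAAAAoAAAAQAAAAEAAAAABAAQAAAAAAAAIAAATCwAAEwsAABAAAAAAAAAA////ALR3HwAOf/8ALKAsACgn1gC9Z5QAS1aMAMJ34wB/f38AIr28AM++FwDox64AeLv/AIrfmACWmP8A1bDFADMzMzMzMzMzMzd3d3d3d3d3ERERERERERERERERERERMzMzMzMzMzMzN3d3d3d3d3cREREREREREREREREREREzMzMzMzMzMzM3d3d3d3d3cRERERERERERERERERERETMzMzMzMzMzMzd3d3d3d3dxERERERERERERERERERERMzMzMzMzMzMzM3d3d3d3dxEREREREREREREREREREREzMzMzMzMzMzMzd3d3d3d3ERERERERERERERERERERETMzMzMzMzMzMzN3d3d3d3ERERERERERERERERERERERMzMzMzMzMzMzMzd3d3d3cREREREREREREREREREREREzMzMzMzMzMzMzMzd3d3dxERERERERERERERERERERETMzMzMzMzMzMzMzM3d3dxERERERERERERERERERERERMzMzMzMzMzMzMzMzM3d3EREREREREREREREREREREREzMzMzMzMzMzMzMzMzN3ERERERERERERERERERERERETMzMzMzEREREzMzMzMzcRERERERERERERERERERERERMzMzMzEREREiIzMzMzMREREREREREREREREREREREREzMzMzMxERESIiIjMzMxERERERERERERERERERERERETMzMzMzMRESIiIiITMxERERERERERERERERERERERERMzMzMzMzERIiIiIiIREREREREREREREREREREREREREzMzMzMzMxIiIiIiIiIRERERERERERERERERERERERETMzMzMzMzVVIiIiIiIiIRERERERERERERERERERERERMzMzMzMzVVVVUiIiIiIhEREREREREREREREREREREREzMzMzMzVVVVVVIiIiIiIRERERERERERERERERERERETMzMzMzNVVVVVUiIiIiIhERERERERERERERERERERERMzMzMzM1VVVVVVUiIiIiEREREREREREREREREREREREzMzMzMzVVVVVVVVIiIiERERERERERERERERERERERETMzMzMzVVVVVVVVUiIiIRERERERERERERERERERERERMzMzMzVVVVVVVVVVIiIhEREREREREREREREREREREREzMzMzVVVVVVVVVVIiIhERERERERERERERERERERERETMzMzNVVVVVVVVVUiIiERERERERERERERERERERERERMzMzM1VVVVVVVVVSIiIREREREREREREREREREREREREzMzMzVVVVVVVVVSIiIiERERERERERERERERERERERETMzMzM1VVVVVVVVIiIiIhERERERERERERERERERERERMzMzMzVVVVVVVVIiIiIiIREREREREREREREREREREREzMzMzVVVVVVVVUiIiIiIhEhERERERERERERERERERETMzMzNVVVVVVVUiIiIiIiIiIRERERERERERERERERERMzMzM1VVVVVVIiIiIiIiIiIiIiIhEREREREREREREREzMzMzIiIiIiIiIiIiIiIiIiIiIiERERERERERERERETMzMzIiIiIiIiIiIiIiIiIiIiIiIhERERERERERERERMzMyIiIiIiIiIiIiIiIiIiIiIiIiIREREREREREREREzMyIiIiIiIiIiIiIiIiIiIiIiIiIiJBERERERERERESIiIiIiIiIiIiIiIiIiIiIiIiIiIiJERBFEQRERERERIiIiIiIiIiIiIiIiIiIiIiIiIiIiIkREREREEREREREiIiIiIiIiIiIiIiIiIiIiIiIiIiJEREREREQRERERESIiIiIiIiIiIiIiIiIiIiIiIiIiJEREREREREERERERIiIiIiIiIiIiIiIiIiIiIiIiIiREREREREREQREREREiIiIiIiIiIiIiIiIiIiIiIiIiJEREREREREREERERESIiIiIiIiIiIiIiIiIiIiIiIiJEREREREREREQRERERIiIiIiIiIiIiIiIiIiIiIiIiIkRERERERERERBERERESIiIiIiIiIiIiIiIiIiIiIiIiRERERERERERBEREREREiIiIiIiIiIiIiIiIiIiIiIiJEREREREREQRERERERERIiIiIiIiIiIiIiIiIiIiIiIiREREREREQRERERERERERIiIiIiIiIiIiIiIiIiIiIiJEREREREQRERERERERERERIiIhIiIiIiIiIiIiIiIiIiRERERERBEREREREREREREREREREiIiIiIiIiIiIiIiJERERERmERERERERERERERERERESIiIiIiIiIiIiIiIiRERERmZmZmZmZmZhERERERERERIiIiIiIiIiIiIiIiJEREhmZmZmZmZmZmEREREREREREiIiIiIiIiIiIiIiIiREiIZmZmZmZmZmYRERERERERESIiIiIiIiIiIiIiIiRIiIiGZmZmZmZmZhERERERERERIiIiIiIiIiIiIiIiKIiIiIhmZmZmZmZmEREREREREREiIiIiIiIiIiIiIiKIiIiIiIZmZmZmZmYRERERERERERIiIiIiIiIhEYgiiIiIiIiIhmZmZmZmZhERERERERERESIiIiIiIhERiIiIiIiIiIiIZmZmZmZmEREREREREREREiIiIiIiERGIiIiIiIiIiIhmZmZmZmYREREREREREREiIiIiIhEREYiIiIiIiIiIiGZmZmZmZhERERERERERESIiIiIRERERiIiIiIiIiIiIhmZmZmZm"/>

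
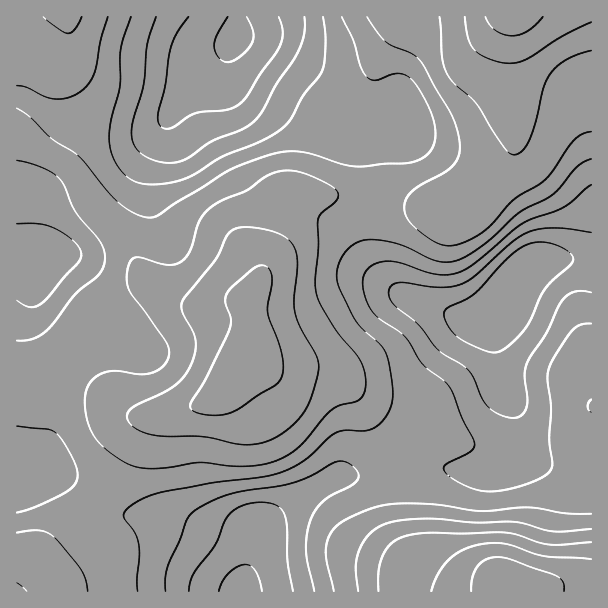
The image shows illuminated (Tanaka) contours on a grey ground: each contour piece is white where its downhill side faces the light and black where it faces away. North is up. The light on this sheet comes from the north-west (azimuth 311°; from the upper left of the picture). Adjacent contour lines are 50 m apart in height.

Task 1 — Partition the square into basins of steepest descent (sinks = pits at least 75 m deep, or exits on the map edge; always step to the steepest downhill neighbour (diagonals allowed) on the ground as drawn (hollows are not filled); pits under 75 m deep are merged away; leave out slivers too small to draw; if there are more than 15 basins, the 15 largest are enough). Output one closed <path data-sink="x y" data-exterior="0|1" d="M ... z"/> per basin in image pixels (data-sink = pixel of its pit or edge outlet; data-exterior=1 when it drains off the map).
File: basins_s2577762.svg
<path data-sink="236 36" data-exterior="0" d="M591 16l-574 0-1 122 43 22 14 11 21 35 27 28 18 35 18 18-14 1-24 14-37 37-9 12 0 5 42 49 16 10 22 1 17-2 31-10 15-7 14-13 22-30 1-30-3-13 0-15 10-17 8-34 18-53 4-4 4 0 23 6 63 0 34 11 32 6 25-5 28-29 13-22 2-14-9-51 1-37 4 37 6 11 8 7 22 7 45-3z"/><path data-sink="524 270" data-exterior="0" d="M507 52l-2 38 9 51-2 14-13 22-28 29-25 5-26-5-40-12-63 0-23-6-4 0-4 4-18 53-8 34-10 17 3 54-6 12 10 0 25 10 41 0 15 6 12 11 11 15 31 61 5 17 1 36 5 19 17 35 8 10 18 6 57 1 4 3 84 0 1-479-46 2-22-7-8-7-6-11z"/><path data-sink="240 591" data-exterior="1" d="M251 361l-35 36-28 12-36 7-12 7-18 35-19 28-43 41-17 22-3 11 16 21 4 11 446-1-3-2-57-1-12-4-12-8-16-31-6-18-3-45-5-17-31-61-17-22-21-10-41 0z"/><path data-sink="33 267" data-exterior="0" d="M18 139l-2 1 1 242 21-6 22-12 43-47 16-15 24-14 14-1-18-18-18-35-27-28-21-35-14-11z"/>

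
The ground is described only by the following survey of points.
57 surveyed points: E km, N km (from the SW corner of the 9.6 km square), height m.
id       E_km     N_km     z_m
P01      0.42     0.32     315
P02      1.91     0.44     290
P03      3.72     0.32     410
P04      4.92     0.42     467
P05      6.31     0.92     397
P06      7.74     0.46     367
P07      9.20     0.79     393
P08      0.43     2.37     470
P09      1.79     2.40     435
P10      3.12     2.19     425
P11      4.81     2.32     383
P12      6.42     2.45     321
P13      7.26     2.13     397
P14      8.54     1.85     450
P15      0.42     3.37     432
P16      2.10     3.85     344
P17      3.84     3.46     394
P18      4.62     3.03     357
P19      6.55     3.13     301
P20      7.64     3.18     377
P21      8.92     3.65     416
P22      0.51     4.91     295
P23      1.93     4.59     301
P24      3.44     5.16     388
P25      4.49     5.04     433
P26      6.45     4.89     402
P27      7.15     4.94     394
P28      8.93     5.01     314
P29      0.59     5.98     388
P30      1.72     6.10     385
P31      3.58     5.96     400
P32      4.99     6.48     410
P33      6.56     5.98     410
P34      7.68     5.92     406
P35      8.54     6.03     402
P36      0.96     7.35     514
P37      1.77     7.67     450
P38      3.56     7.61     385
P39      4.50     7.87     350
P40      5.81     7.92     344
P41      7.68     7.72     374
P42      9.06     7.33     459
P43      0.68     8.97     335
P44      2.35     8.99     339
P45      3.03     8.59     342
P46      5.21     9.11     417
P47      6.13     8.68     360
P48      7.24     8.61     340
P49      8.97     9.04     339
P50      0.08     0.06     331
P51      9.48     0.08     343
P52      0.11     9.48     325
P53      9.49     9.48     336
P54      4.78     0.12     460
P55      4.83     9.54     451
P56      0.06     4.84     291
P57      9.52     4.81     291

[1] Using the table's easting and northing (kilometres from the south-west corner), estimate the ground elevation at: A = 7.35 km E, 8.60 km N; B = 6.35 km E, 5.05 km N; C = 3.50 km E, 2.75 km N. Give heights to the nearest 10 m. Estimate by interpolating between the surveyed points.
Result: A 340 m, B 410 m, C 420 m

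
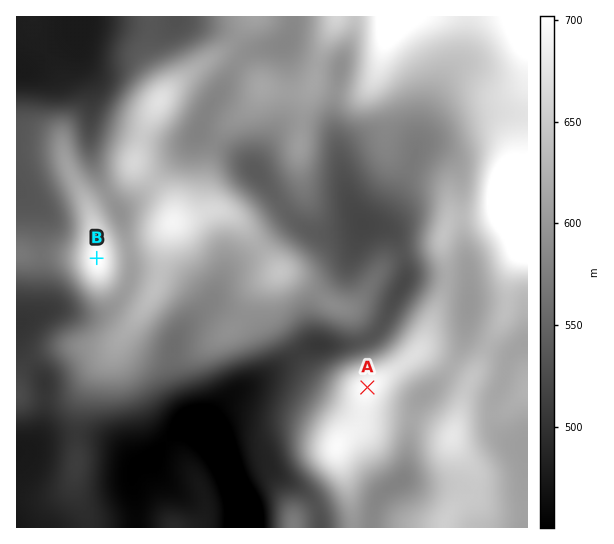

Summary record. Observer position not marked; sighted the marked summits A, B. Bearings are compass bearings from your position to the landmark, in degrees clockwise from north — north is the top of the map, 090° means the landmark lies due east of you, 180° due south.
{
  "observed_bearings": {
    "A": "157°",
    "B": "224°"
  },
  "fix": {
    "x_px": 247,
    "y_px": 103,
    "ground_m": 604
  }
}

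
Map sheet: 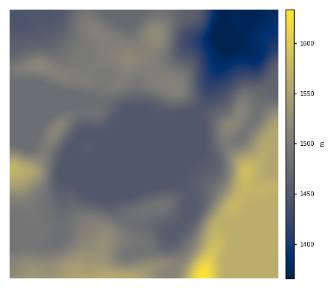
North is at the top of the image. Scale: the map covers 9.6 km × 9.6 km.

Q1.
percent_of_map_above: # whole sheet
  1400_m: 94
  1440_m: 91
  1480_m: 57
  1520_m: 19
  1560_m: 11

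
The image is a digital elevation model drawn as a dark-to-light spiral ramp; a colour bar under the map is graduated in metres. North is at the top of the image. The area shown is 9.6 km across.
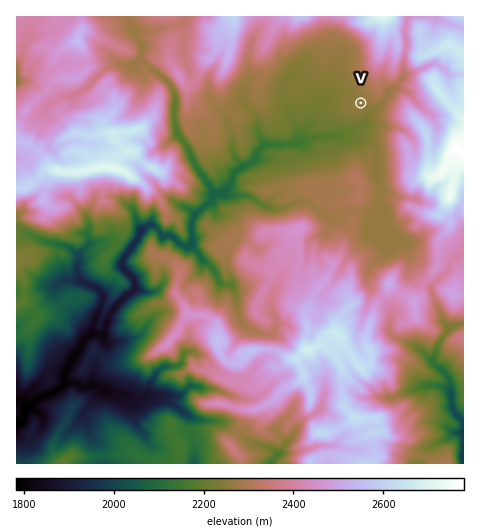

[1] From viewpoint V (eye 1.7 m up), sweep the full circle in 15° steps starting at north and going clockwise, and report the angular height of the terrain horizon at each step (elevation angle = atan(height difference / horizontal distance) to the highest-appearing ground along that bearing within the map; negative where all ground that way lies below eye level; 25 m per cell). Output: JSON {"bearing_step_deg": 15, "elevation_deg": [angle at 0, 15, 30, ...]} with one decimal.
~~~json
{"bearing_step_deg": 15, "elevation_deg": [11.1, 13.5, 10.8, 10.7, 9.9, 14.1, 12.1, 14.4, 13.0, 12.1, 7.3, 3.0, 3.9, 3.7, 3.5, 1.2, 0.6, 4.8, 3.1, 4.7, 5.7, 4.9, 6.7, 6.0]}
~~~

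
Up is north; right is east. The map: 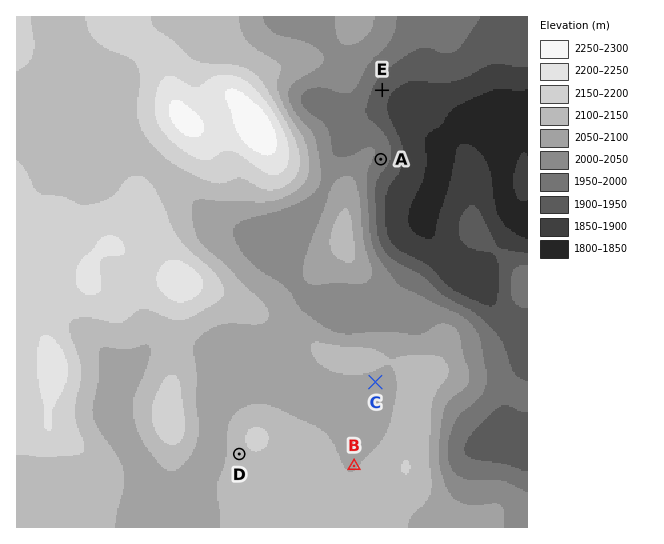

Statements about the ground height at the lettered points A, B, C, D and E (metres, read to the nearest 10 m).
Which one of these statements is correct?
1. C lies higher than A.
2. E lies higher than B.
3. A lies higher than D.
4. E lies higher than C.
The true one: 1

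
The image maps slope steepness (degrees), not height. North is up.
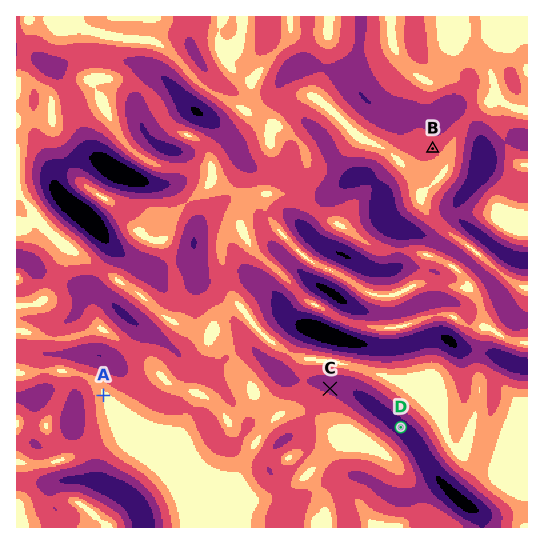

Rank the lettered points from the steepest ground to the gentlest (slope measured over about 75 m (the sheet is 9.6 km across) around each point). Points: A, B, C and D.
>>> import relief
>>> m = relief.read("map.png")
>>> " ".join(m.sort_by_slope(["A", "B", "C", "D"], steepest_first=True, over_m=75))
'D C B A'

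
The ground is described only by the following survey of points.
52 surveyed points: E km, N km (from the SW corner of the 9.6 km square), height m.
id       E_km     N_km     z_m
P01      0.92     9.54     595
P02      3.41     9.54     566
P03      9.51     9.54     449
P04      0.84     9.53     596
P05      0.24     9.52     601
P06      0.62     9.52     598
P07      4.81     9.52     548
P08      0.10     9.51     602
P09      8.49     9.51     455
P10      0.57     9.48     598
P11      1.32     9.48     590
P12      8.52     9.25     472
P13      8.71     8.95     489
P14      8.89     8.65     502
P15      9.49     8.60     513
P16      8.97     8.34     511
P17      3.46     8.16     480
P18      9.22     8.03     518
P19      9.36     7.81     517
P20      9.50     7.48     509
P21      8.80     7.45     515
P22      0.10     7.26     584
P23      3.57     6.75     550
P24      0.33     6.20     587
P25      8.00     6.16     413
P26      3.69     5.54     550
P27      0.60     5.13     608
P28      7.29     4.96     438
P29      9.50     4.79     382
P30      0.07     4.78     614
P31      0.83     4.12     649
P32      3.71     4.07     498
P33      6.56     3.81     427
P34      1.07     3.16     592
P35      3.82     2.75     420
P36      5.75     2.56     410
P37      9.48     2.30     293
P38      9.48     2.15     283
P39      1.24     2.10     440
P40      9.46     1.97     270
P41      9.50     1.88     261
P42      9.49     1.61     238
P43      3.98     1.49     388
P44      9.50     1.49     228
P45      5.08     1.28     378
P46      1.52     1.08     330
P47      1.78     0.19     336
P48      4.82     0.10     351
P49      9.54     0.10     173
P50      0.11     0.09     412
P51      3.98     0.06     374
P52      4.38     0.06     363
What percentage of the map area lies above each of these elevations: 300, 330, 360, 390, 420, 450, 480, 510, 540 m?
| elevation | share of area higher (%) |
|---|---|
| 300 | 95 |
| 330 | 91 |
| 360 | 85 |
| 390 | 77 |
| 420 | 66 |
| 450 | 56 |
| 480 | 47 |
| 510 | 37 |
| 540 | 25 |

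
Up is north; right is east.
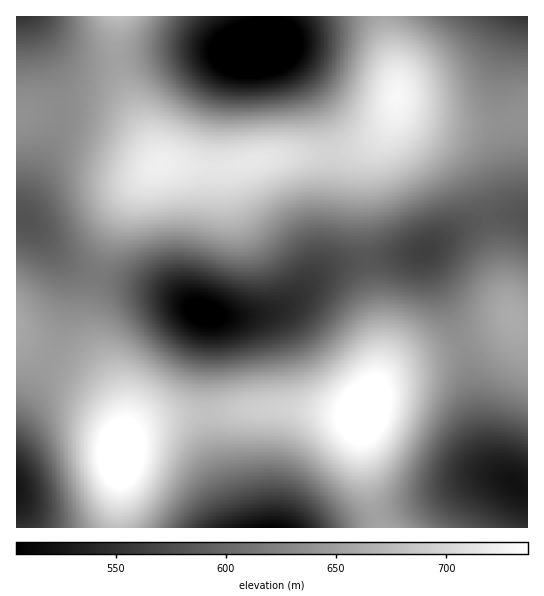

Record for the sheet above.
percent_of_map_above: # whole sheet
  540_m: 93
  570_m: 85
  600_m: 72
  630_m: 54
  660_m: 32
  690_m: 18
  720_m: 5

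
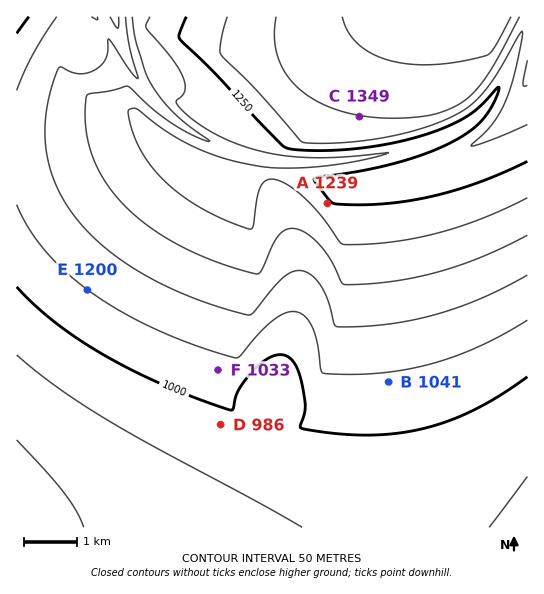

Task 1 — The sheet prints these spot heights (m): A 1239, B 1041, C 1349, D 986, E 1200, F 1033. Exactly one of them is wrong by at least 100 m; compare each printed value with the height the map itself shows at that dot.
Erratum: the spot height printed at E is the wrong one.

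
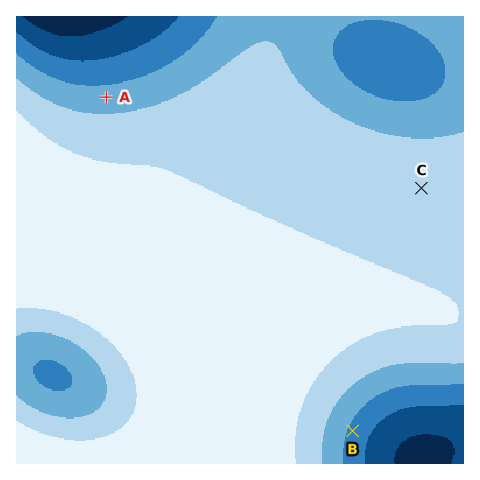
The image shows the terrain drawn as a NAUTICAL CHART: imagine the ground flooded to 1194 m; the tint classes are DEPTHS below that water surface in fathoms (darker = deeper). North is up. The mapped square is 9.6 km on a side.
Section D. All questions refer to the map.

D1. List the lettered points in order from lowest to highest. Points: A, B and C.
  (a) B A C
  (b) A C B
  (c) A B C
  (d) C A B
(a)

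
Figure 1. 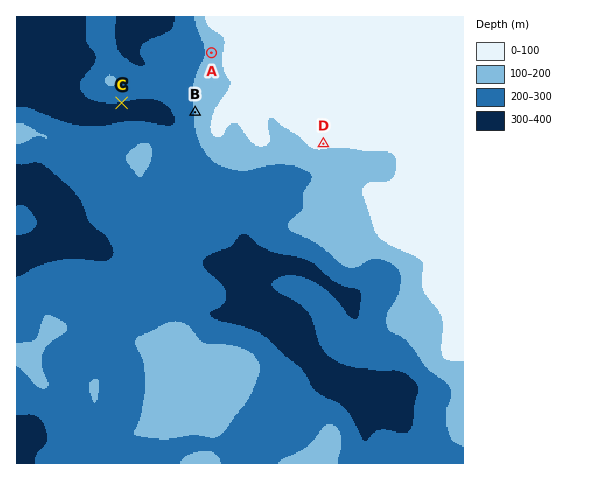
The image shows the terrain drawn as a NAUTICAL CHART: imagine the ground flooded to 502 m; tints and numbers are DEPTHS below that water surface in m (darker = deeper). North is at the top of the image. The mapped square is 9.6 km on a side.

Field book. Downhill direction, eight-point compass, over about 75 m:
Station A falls W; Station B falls W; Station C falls S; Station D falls S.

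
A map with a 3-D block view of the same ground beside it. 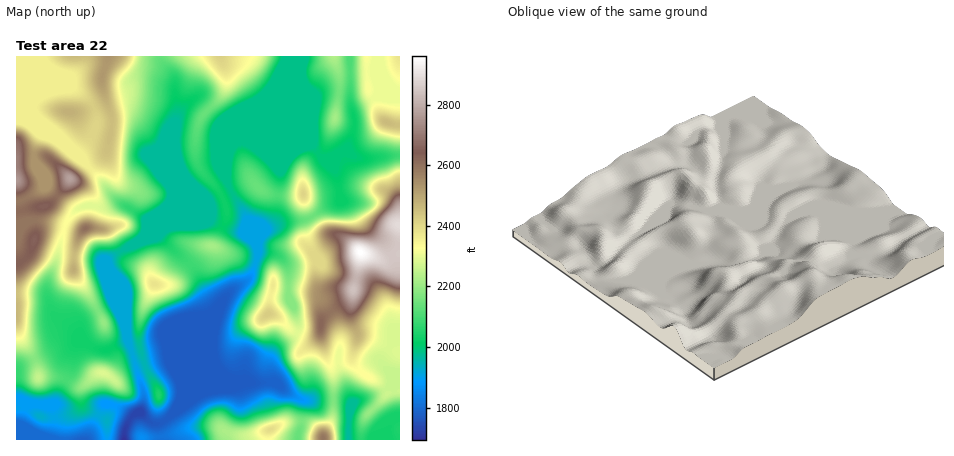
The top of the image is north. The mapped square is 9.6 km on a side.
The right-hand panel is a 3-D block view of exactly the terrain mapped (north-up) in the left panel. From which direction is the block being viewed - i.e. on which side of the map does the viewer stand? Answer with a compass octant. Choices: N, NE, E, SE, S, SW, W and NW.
SE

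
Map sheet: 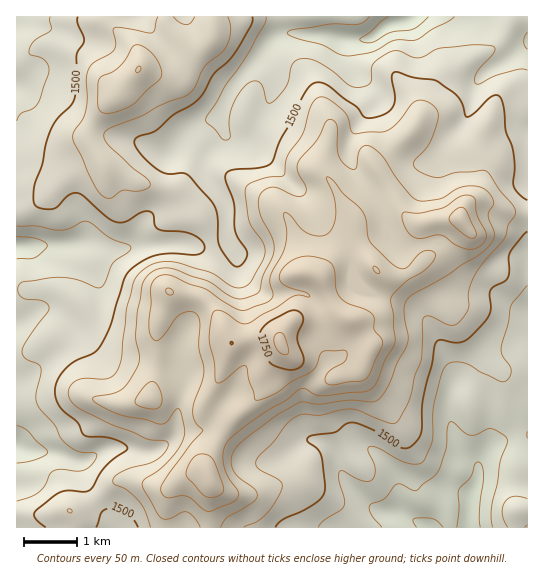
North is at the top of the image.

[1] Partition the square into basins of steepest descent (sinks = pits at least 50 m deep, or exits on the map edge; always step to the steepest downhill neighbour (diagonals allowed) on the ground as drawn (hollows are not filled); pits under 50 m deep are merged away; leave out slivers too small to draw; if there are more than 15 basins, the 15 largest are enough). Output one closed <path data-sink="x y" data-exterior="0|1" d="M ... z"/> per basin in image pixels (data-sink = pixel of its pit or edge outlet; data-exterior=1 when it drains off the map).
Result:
<path data-sink="413 17" data-exterior="1" d="M527 16l-421 0 1 7 20 16 9 10 4 17-16 23-24 24-9 14-3 11 18 33 51 17 18 3 9 8 7 14 10 9 10 19 1 20-12 37 16 15 15 30 24-6 20 0 4 3 4-9 6-8 12-4 21 0 11-4 6 0 8 4 16 0 8-4 6-9 6-20-2-11 9 4 13-3 12-7 11-10 11-7 22-23 2-4 0-12 8-9 5-3 9 0 24 11 21 1z"/><path data-sink="470 527" data-exterior="1" d="M483 201l-9 0-7 4-6 8 0 12-2 4-22 23-11 7-11 10-12 7-10 3-12-4 2 11-4 16-4 9-8 6-20 2-8-4-6 0-11 4-28 1-7 6-7 11 3 12-18 26-4 18-28 26-26 39-2 12 6 12-2 36 2 10 317-1 0-313-21-2z"/><path data-sink="17 446" data-exterior="1" d="M55 289l-39 1 1 238 58 0 1-6-5-11 22-10 26-21 15 0 25 8 10 0 21-13 8-3 8 1-1-11 4-9 24-34 28-26 4-18 18-26-3-8-5-4-20 0-24 6-7-12-5-14-17-18-31-7-2 1-10 33-8 9-17 4-20-3-12-5-25-31z"/><path data-sink="17 247" data-exterior="1" d="M102 164l-8 0-23 9-10 8-16 18-14 6-15 4 0 80 39 0 8 3 19 13 10 16 10 10 12 5 16 3 19-3 10-10 11-34 30 5 12-36-1-20-10-19-10-9-7-14-9-8-18-3-39-15-9-1z"/><path data-sink="17 17" data-exterior="1" d="M105 16l-89 1 1 191 10-1 18-8 16-18 10-8 23-9 9-1-14-21-1-7 3-8 13-20 20-18 16-23-4-17-9-10-20-16z"/>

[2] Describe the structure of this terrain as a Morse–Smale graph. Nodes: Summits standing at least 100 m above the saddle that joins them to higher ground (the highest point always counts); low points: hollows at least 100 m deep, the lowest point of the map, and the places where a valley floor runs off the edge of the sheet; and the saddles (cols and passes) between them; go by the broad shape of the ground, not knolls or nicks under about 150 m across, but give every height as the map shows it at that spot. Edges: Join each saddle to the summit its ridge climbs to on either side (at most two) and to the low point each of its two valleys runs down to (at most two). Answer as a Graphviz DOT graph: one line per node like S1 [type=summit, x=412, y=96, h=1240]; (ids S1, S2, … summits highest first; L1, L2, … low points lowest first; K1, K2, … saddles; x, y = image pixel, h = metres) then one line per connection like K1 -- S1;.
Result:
graph terrain {
  S1 [type=summit, x=281, y=343, h=1811];
  S2 [type=summit, x=138, y=70, h=1651];
  L1 [type=low, x=413, y=17, h=1320];
  L2 [type=low, x=469, y=527, h=1326];
  L3 [type=low, x=17, y=446, h=1356];
  K1 [type=saddle, x=527, y=214, h=1524];
  K2 [type=saddle, x=211, y=246, h=1504];
  K1 -- S1;
  K1 -- L1;
  K1 -- L2;
  K2 -- S1;
  K2 -- S2;
  K2 -- L1;
  K2 -- L3;
}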